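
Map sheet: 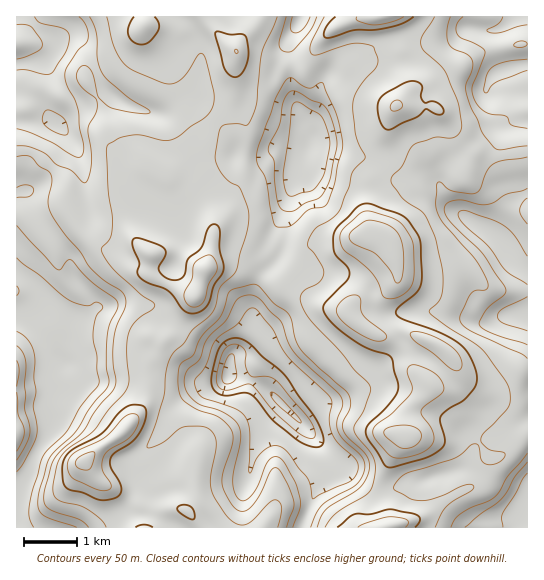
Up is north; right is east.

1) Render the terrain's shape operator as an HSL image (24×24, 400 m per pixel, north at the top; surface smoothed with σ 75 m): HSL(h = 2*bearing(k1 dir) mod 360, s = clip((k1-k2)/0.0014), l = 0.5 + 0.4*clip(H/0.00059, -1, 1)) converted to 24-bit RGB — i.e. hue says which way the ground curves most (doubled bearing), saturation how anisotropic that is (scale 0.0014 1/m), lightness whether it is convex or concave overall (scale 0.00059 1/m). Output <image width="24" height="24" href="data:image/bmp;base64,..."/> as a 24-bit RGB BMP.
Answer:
<image width="24" height="24" href="data:image/bmp;base64,Qk32BgAAAAAAADYAAAAoAAAAGAAAABgAAAABABgAAAAAAMAGAAATCwAAEwsAAAAAAAAAAAAAiSmT1jpLUJ6zRtluTo48PKUprCE2rEXKi8ugaruSGkCz4Y+j67GrACMzmNWQisWnSb3k6s3+7L7/uE3YxEN4RIQuO4EpUHBxDCBd9tTmw1hyr55LkfK3MYmkWHp/f5hOzsZ6dbtYChgp51Jb8fPXCwt9CG8vzj/T8UBOd4IhdGo6nGSWzoXN1qPjvN2UFmZhAyswVhzL+dLjw/fPNMekYTlzc3iBcG6Qy8GGr5xTEy09D76Z9/bQaiN9XIJoDSYY1ycA95YeO1ATOFYeXX1Am3pv5I+UG5UkAFpeAE1N1Nn3/8zrwwAzDk4bbYKAY4SHvqmXy5OQKmuNCphy7ZFMRmLbzRuaLgUXRI4i7tKr27rpTdzJMbG6cY2Ml4KR+NPcoX/yDT5LAzAMooEX/8zt/8z4Gl9scoqHea+Fx9/cklLUOqashuWvMwAmqgZU1Nn3q8r82d/yxczbrZHVZjZ5Y31ueoN4tMSNgCJcT0Z4KXBwPL+xT79f/9XMZR64WdOZX+nlzWGz2iemkue2MwAbsgZTIcGex8guHpYhw3g45YFUgjYndX1ZXYNsaoV2vNOILjqUTU1/bYKBFEAwrGUexK02todrguBJODYSAD4b+isJSgAGWxVwetNrUBclPepDZ6lfIkEq1q5RzKLKp224brOoW2+a1s+KbDHIUFl+eWl9OS1ux85gpbCAuad83UAjX7kwAzpFaxV2zUOPSI+0iyVKpuzTgbqkc0lFNXmAoNeXkjlJrNKEXZHLWVSa2tzBwyibe1uEcXaEMjN1qtVprZ6HsqCMxoi/2LiHaxVNAzArbNKNcSOZwebRZ6xmax0mus5XSd3CwDlksPT4wfHycUXVgarZuHKYg0dMhXuCdXB+QmmDP4vL0LKTkYJqojVC+HozUoTBGKfYcy1vNX5Yt8l5kSJ2r+rYkOLPP67COPauoV8SeGMXWFAQLzIRb1YxZY1+fWBrmHJQdHk5EyYN69pAa0M3rR2/+ffSQ57BLxo8PiRmhtSxV8K9b53e4MHCmkOB5GIOJVIORYZLsoV0r0+KnaY9Npd2jEl5ikVjTMdaiSpreLG6Y8mgi+bWC37d/9nMciKpSkPQJ7vqmLO6cIZ3MVpDo4EzjixN272hveXdJ06Mp4eFbqC9mczifzbEh1Vvibp/XSJ1j8iicrK8t0Cc1u6aCDFO0vTF+pDbaEadVn6QTJKTm3d4fjKBl2k4UbFQltGNytaTJiRphauUotfAcSVvdDtbdaR6YGGwejTDiNG2YFOJiPC/ylFJgzmCQHMr8p9jU1OFWaOEQFidt4WWFyCg7NrxlbDHpdOzp5nWMi2pk+LJiCJbaiZLdE9jib28izyVmtqdU0h8jqFpipJNf2hbfnVyQZWG2JKBcl6VnMiIEV+PuZPUKkbGJLxL1/TfkKXgqB9old1iKgkJPRILV4VEbZquQnBmgWKuus2bYDKNnaWCgXp6gnl0d4d1aoNzhYlgmZB2ytebESc3I2sqpB15itQ1qbAQYTogmIBQ0ypCpRKOgN+xT6S0UJBmUVd8NMZvhM2JgR2jqqOCiHWGg5SVgIaSeHiBeZKCpbKBy8eCLCFgT3VyDxxH7tivj4t5g3d4oKJyczhugJm7xq6bb0+IkntkhKXMpt7bUiJ/wBY5o62BfJCNe4x8hXN6hHyAlpptuqJJXJE1izubSWV7ER9C89KSjnNoio9akW5xh2+aXJ1yta+AV1q3lIm8gsFFcD4sLAcroeGhlJqzh5evfnOxm3KOhoCDknaDrI9+xoZtTZiBPzNjHxQ11O+XlEyQ0bBnSmpBbHZNdqpoar6JQVZ7W6pLsWJfajBbPYmEaMk2aLVMdzYXXj4dkKtceYJ6inN8jZNx06+WQHp+NxAsIlFmreGWRDqV8NvhiaHThJrVidS8LrzVkkCsqnano1l8Vl7GuzmrieCBXhU6ecSTg62zfZCGc3d+iE5mmb9ZtrB2uxSwQ7DZKrbcnK+DQZmMdcNcz3agb61+06dZDS0LRH9ummtgdJNBLEBinI/Xz0qrdYq9iZxvd4ZqfIN8a2V/sD2l0eyhTHSDWDDK2JLHM2BwiKxzcoFxTIBLjJ1JoFNS0Ji802ziGEUvW3Mqd6rYP3OLJXVGsClvv5VyzWFIQbBPY392Y0tvU9TF9ePWgD+TFXZ9zUvy5lRNPG8pbHg/bIBUhItxh7lqOqRyzl7InmXtyrbtozxKfTxCQUAoXoQvS8WRz8/tu7LlZj2RQYmrUdJ1qkZo14qiF8MwAxww+tHk8KX/52//Wf8YDIscr8dcSWImVEwcK3wjZY49"/>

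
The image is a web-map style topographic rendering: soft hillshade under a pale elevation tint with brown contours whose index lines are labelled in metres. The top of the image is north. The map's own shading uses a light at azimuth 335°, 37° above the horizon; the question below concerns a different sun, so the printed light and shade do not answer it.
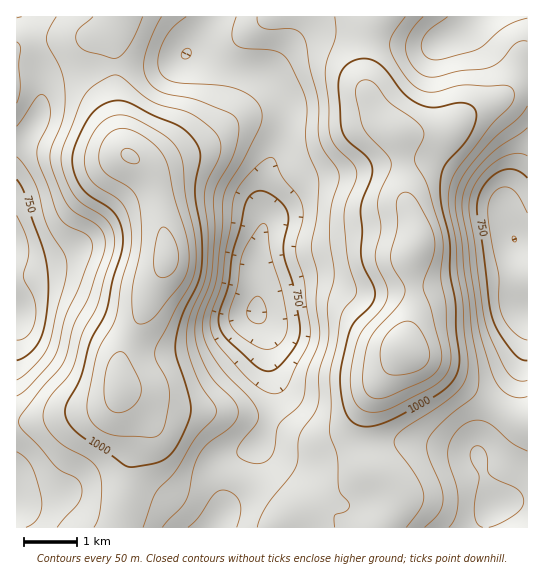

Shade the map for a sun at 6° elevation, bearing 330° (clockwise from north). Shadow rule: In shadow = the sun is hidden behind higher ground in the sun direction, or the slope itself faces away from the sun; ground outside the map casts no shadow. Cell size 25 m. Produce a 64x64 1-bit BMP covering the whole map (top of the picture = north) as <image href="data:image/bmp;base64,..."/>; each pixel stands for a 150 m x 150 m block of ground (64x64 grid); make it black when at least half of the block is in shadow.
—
<image width="64" height="64" href="data:image/bmp;base64,Qk0+AgAAAAAAAD4AAAAoAAAAQAAAAEAAAAABAAEAAAAAAAACAAATCwAAEwsAAAIAAAAAAAAA////AAAAAAAAAP/AAAD/eAAAP8AAAH/8AAAP4AAAP/4AAA/AAAAD/gAAH8AAAAP+AAA/wAAAB/4AAH/AAAAf/AAAf+AAAD/8AAB/8AAA//wAAH/4AAH/+AAAP/wAB//4AAQf/AAP//gABA/8AB//8AAAA/gAH//wAAAAAAAf//AAAAAAAA//4AAAAA4AB//gAAAAfwAD//AAAAH/AAH/+AAAA/8AAP/8AAAP/wAAf/wAAB//AAAP/AAAP/8AAAP8AAB//4AAA/4AAP//gAAD/gAAf/+AAAP/AAB//4AAB/8AAD//gAAD/wAAP/+AAAP/AAA//4AAB/8AAB//gAAP/wAAH/+AAB//AAAP/4AAP/8AAA//gAA//wAAB/+AAB//AAAH/4AAD/8AAAP/gAAH/wDgA/+AAAP/APAB/4AAA/8A8AH/gAAH/wDwA/+AAAf/ADAD/4AAB/8AAAf/AAAH/wAAB/8AAAf/AAAD/wAAB/8AAAH/AAAH/wAAAH8AAAP/AAAAPwAAA/8AAAAfAAAB/8AAAAYAAAD/4AAAAAAAAH/gAAAAAAAAH+AAAAAAAAAHwAAAAAAAAAPAAAAAAAAAAAAAAAAAAAAAAAAAAAAAAAAAAPgAAAAAAAAB+AEAADAAAAH8A4AA+AAAAfwDgAH4AAAB/AEAAfwAAAH8AAAB/AAAAP4AAAH+AA=="/>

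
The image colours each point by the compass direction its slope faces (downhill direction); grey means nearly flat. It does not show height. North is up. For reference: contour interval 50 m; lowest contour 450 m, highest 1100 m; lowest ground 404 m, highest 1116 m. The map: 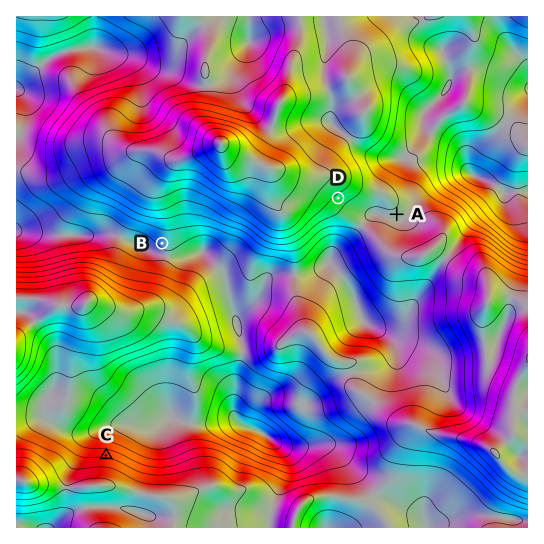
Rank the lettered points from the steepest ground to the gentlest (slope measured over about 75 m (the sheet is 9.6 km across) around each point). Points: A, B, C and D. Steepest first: C D B A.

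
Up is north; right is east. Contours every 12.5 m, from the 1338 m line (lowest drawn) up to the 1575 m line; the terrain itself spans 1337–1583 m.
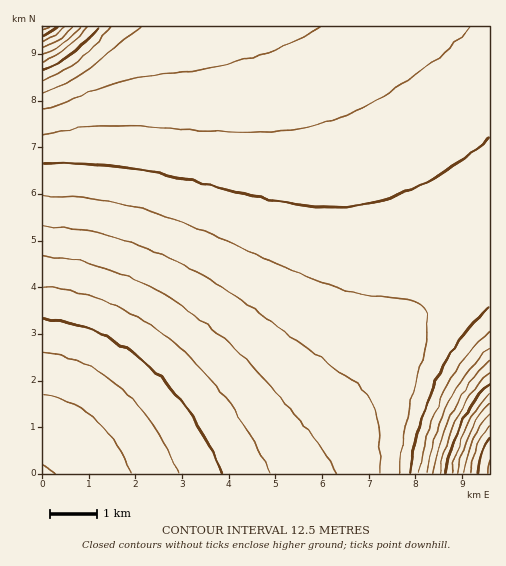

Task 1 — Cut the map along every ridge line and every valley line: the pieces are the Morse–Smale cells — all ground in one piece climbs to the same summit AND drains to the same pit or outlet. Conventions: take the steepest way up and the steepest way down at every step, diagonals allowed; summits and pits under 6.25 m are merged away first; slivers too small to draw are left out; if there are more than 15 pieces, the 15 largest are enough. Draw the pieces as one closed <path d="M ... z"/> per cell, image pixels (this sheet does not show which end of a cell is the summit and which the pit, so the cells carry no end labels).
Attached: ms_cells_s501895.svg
<path d="M489 26l-447 1 1 447 191 0 41-19 25-16 18-14 31-31 75-90 36-34 30-21z"/><path d="M489 250l-29 20-36 34-67 81-39 40-43 30-40 18 254 1z"/>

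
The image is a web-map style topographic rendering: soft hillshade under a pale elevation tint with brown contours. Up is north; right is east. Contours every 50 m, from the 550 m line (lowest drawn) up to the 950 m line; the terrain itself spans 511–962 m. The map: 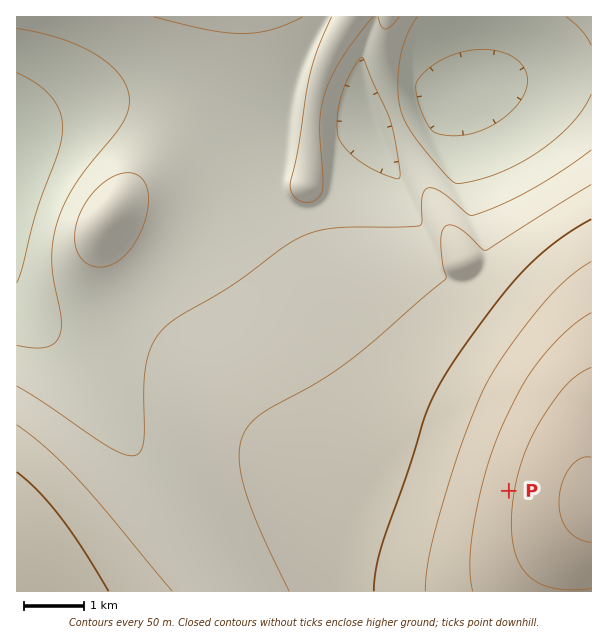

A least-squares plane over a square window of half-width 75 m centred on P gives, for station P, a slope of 5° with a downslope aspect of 280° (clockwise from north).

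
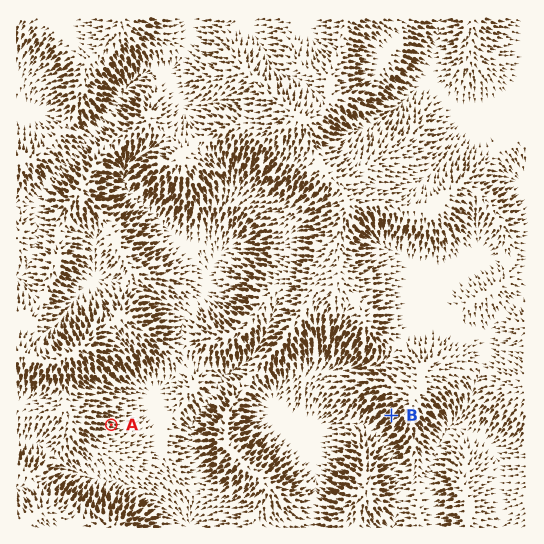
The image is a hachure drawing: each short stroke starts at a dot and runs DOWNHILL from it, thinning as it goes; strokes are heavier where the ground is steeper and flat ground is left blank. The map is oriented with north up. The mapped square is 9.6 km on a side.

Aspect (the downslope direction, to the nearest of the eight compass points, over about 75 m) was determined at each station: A E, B SW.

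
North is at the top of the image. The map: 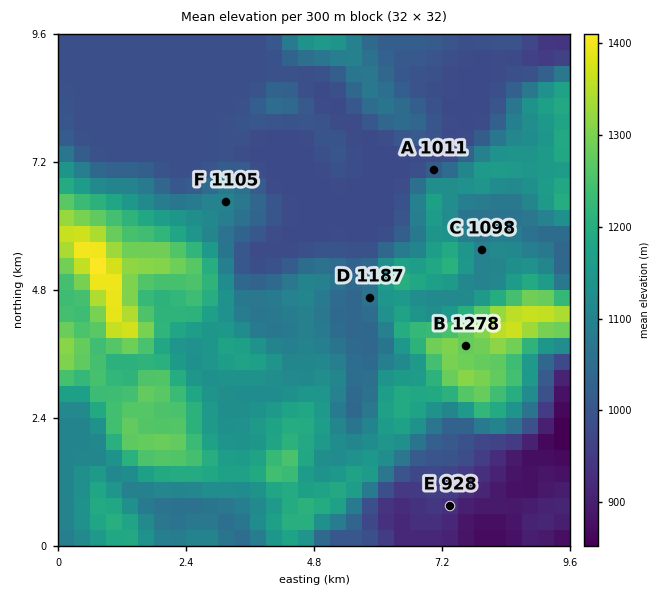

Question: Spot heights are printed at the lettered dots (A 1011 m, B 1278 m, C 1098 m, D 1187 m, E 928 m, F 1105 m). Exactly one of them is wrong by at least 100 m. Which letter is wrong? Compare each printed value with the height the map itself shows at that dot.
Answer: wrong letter D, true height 1062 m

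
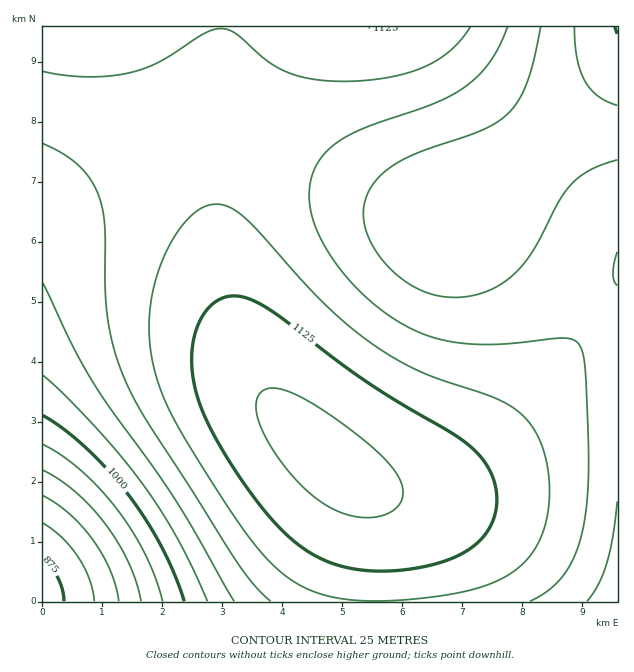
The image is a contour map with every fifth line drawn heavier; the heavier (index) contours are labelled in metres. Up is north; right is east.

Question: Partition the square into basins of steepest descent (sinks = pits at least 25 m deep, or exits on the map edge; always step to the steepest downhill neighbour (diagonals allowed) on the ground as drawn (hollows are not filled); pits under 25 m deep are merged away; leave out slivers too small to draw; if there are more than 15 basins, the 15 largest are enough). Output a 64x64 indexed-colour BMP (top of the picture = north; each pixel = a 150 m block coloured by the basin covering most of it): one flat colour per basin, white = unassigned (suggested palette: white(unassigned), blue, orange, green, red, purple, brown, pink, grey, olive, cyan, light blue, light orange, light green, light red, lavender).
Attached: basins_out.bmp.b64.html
<image width="64" height="64" href="data:image/bmp;base64,Qk12CAAAAAAAAHYAAAAoAAAAQAAAAEAAAAABAAQAAAAAAAAIAAATCwAAEwsAABAAAAAAAAAA////ALR3HwAOf/8ALKAsACgn1gC9Z5QAS1aMAMJ34wB/f38AIr28AM++FwDox64AeLv/AIrfmACWmP8A1bDFACIiIiIiIiIiIiIiIiIiIiIiIiMzMzMzMzMzMzMzMzMzIiIiIiIiIiIiIiIiIiIiIiIiIzMzMzMzMzMzMzMzMzMiIiIiIiIiIiIiIiIiIiIiIiIjMzMzMzMzMzMzMzMzMyIiIiIiIiIiIiIiIiIiIiIiIiMzMzMzMzMzMzMzMzMzIiIiIiIiIiIiIiIiIiIiIiIiIzMzMzMzMzMzMzMzMzMiIiIiIiIiIiIiIiIiIiIiIiIjMzMzMzMzMzMzMzMzMyIiIiIiIiIiIiIiIiIiIiIiIiMzMzMzMzMzMzMzMzMzIiIiIiIiIiIiIiIiIiIiIiIiIzMzMzMzMzMzMzMzMzMiIiIiIiIiIiIiIiIiIiIiIiIjMzMzMzMzMzMzMzMzMyIiIiIiIiIiIiIiIiIiIiIiIiMzMzMzMzMzMzMzMzMzIiIiIiIiIiIiIiIiIiIiIiIiIzMzMzMzMzMzMzMzMzMiIiIiIiIiIiIiIiIiIiIiIiIzMzMzMzMzMzMzMzMzMyIiIiIiIiIiIiIiIiIiIiIiIjMRETMzMzMzMzMzMzMzIiIiIiIiIiIiIiIiIiIiIiIhERERERMzMzMzMzMzMzMiIiIiIiIiIiIiIiIiIiIiIRERERERETMzMzMzMzMzMyIiIiIiIiIiIiIiIiIiIiIRERERERERETMzMzMzMzMzIiIiIiIiIiIiIiIiIiIiIREREREREREREzMzMzMzMzMiIiIiIiIiIiIiIiIiIiIRERERERERERERMzMzMzMzMyIiIiIiIiIiIiIiIiIiIRERERERERERERETMzMzMzMzIiIiIiIiIiIiIiIiIiIREREREREREREREREzMzMzMzMiIiIiIiIiIiIiIiIiIRERERERERERERERERMzMzMzMyIiIiIiIiIiIiIiIiIRERERERERERERERERETMzMzMzIiIiIiIiIiIiIiIiIRERERERERERERERERERMzMzMzMiIiIiIiIiIiIiIiIhERERERERERERERERERETMzMzMyIiIiIiIiIiIiIiIhEREREREREREREREREREREzMzMzIiIiIiIiIiIiIiIhERERERERERERERERERERERMzMzMiIiIiIiIiIiIiIiERERERERERERERERERERERETMzMyIiIiIiIiIiIiIiERERERERERERERERERERERERMzMzIiIiIiIiIiIiIiIRERERERERERERERERERERERETMzMiIiIiIiIiIiIiIhEREREREREREREREREREREREREzMyIiIiIiIiIiIiIhERERERERERERERERERERERERERMzIiIiIiIiIiIiIiEREREREREREREREREREREREREREzMiIiIiIiIiIiIiIRERERERERERERERERERERERERERMyIiIiIiIiIiIiIhERERERERERERERERERERERERERETIiIiIiIiIiIiIhERERERERERERERERERERERERERERMiIiIiIiIiIiIiERERERERERERERERERERERERERERESIiIiIiIiIiIiIRERERERERERERERERERERERERERERIiIiIiIiIiIiIhEREREREREREREREREREREREREREREiIiIiIiIiIiIiERERERERERERERERERERERERERERESIiIiIiIiIiIiIRERERERERERERERERERERERERERERIiIiIiIiIiIiIREREREREREREREREREREREREREREREiIiIiIiIiIiIhERERERERERERERERERERERERERERESIiIiIiIiIiIiERERERERERERERERERERERERERERERIiIiIiIiIiIiIREREREREREREREREREREREREREREREiIiIiIiIiIiIhERERERERERERERERERERERERERERESIiIiIiIiIiIiERERERERERERERERERERERERERERERIiIiIiIiIiIiIREREREREREREREREREREREREREREREiIiIiIiIiIiIhERERERERERERERERERERERERERERESIiIiIiIiIiIiERERERERERERERERERERERERERERERIiIiIiIiIiIiIREREREREREREREREREREREREREREREiIiIiIiIiIiIhERERERERERERERERERERERERERERESIiIiIiIiIiIiERERERERERERERERERERERERERERERIiIiIiIiIiIiIREREREREREREREREREREREREREREREiIiIiIiIiIiIRERERERERERERERERERERERERERERESIiIiIiIiIiIhERERERERERERERERERERERERERERERIiIiIiIiIiIiEREREREREREREREREREREREREREREREiIiIiIiIiIiIRERERERERERERERERERERERERERERESIiIiIiIiIiIhERERERERERERERERERERERERERERERIiIiIiIiIiIhEREREREREREREREREREREREREREREREiIiIiIiIiIiERERERERERERERERERERERERERERERESIiIiIiIiIiIRERERERERERERERERERERERERERERERIiIiIiIiIiIREREREREREREREREREREREREREREREREiIiIiIiIiIRERERERERERERERERERERERERERERERESIiIiIiIiIRERERERERERERERERERERERERERERERER"/>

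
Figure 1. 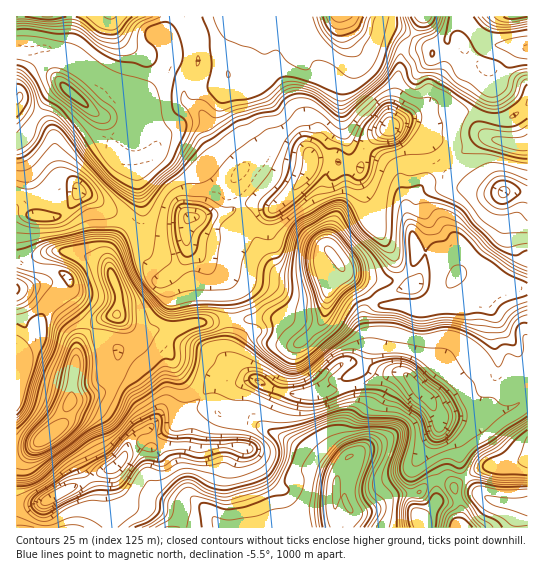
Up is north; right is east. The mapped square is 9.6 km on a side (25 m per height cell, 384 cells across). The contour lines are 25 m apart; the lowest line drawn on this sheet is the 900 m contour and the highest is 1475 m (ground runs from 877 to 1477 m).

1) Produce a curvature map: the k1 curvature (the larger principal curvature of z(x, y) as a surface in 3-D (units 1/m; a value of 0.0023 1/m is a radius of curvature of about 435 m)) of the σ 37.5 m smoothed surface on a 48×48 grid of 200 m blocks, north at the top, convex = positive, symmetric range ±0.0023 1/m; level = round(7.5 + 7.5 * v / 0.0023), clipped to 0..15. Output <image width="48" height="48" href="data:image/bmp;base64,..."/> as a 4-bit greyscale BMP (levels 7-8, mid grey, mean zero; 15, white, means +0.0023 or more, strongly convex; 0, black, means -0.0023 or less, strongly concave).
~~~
<image width="48" height="48" href="data:image/bmp;base64,Qk32BAAAAAAAAHYAAAAoAAAAMAAAADAAAAABAAQAAAAAAIAEAAATCwAAEwsAABAAAAAAAAAAAAAAABEREQAiIiIAMzMzAERERABVVVUAZmZmAHd3dwCIiIgAmZmZAKqqqgC7u7sAzMzMAN3d3QDu7u4A////AJmImYh3iHq5iZmIiIiInZu4jYZo3Nipd7t725iYh2epi8uqmYiInYvNrXSavbd4iMlHrNurqIq5rrmpqpmInYyYrarFj5d3iKuHd5qZyois2XaJm7eHnoyFjf/pz1WIiMyZiKp2rZmLuHd3d8yIno2mu1f73emru824iJhmjcqaqqmalo2onqrXuUaLt+/9zM64eJqYbKeqh5uoqVy4ivrKq3eJppzbmc/7iHnJfGiId4l0aWypiM/8rYnMyYmcub//6Xaqiry5mqqqvO3MuZnNz7qlnZh53Lnd/s3Kh1nrqqvMzJiK3rur3+uVarh4inmNvZrcmojJmJmImImYibpniruoWch4dmuK7LiNh5moiJiIm7qYeJuZmpeIerh4h3qn3bysmIh5iIibyZh3Z4m7mod2nJiIh4nIv4aKy5d7mIiaZ6qZiamImYea2oiYiHfJr5d4msmsmIipeJzKiK3Jh2bNqIeZeHepr6iHiKvLmIiKqK7qdmeqh3zZiIeKeXiKj7iHiIi5lnd3nezNp4mr3uyYiHepmnp5r7d3iIiZlnZ7/av9y5mYiIiHd3i4yJp6u7mJyYm93Ny6aKiN27hnd4mXZ5ublpd6mq7/2K/v/+zMu6h37KmJh63LrMmrhpmZiKm/qPlYmruqqqqI33id//3My6qpqLmHholvvch4iHd3eHmX74aKmqqpiIiJq8yplomfy2epiIh3eHiY7dm5mXWZiIiIq7qpdbnvp4dpmYiHeZma6b7JvbeKiIiKzHiYetn9l5mqmHmIiqqcyK6qp8uJiIm8l6vf/6ntl4m4eIiIinmcueysl62JiKzIiZrv/+3dmImneYiIiGis7eipiL2Zmsp2eZmYeKqtmIqnipiIiZm73ql3aM2YrbmHiKmIiZiJmIqnh6mZu8q6rchneOt5u4eJmoeImbmIipmlZZmKpWmXnvl4idiKu4iZqqmruJmYjKi4mrqJmHeaivqIibiqmYiGmomIxViJvqeLupiZiph6qKq6ipmXeJh0eaqIp2ee2+h4iIiJmbmH16l7ioiod5qGeZmXeYj7iL6piIh3mJmHqolaqYeZiImpmamJmY3JmZrah3iHiZmGmnp6uod4qYd3icmIiM2ZiJm6h4iIiKlmmouc3dl3eZqr3c2GeemYd4mbl4d3iJp4qbuaZMyHeJvdyr2WfJmph4ibu7h4h4qqibuIQ3yoiJuoeI24qa7ah4mZl7p4d5iZiNmaVYqoeJmId3rIevyYiImHl5uqmqZ3eumLiKuYd4mqiFfK38h4iImHmZmru5ZmnL2Yq6qHeJu7qVms+oiIeImXiZiImrqc6pv6mJxYi7ubpo2/uIiImZmYh5mIiavLmIiut46Zq6mKt7qZh4mqmHqYh5mIiImIiIiK2Inbmph4u6mIiKyoiWmph5l4iIiIiJmY2KrKmYmpmomqqtqJqZmoiJiIiHiIibmIyYvLp4qqqd3cvKZnq7qYh5iIiIh4m6mom8yc2LzN3amIm5dnrMuoiKiIiIh4nKuWjLY36tt3eA=="/>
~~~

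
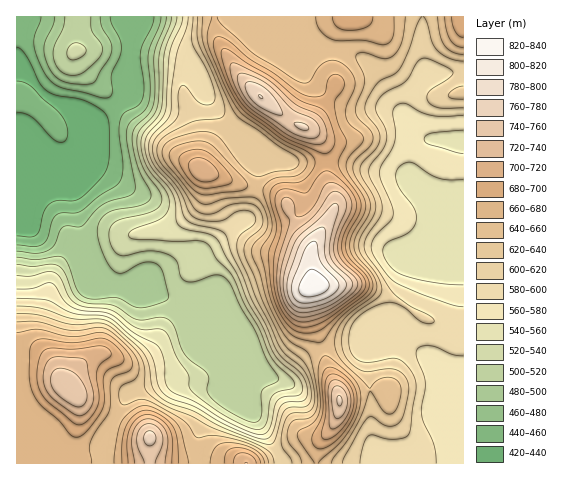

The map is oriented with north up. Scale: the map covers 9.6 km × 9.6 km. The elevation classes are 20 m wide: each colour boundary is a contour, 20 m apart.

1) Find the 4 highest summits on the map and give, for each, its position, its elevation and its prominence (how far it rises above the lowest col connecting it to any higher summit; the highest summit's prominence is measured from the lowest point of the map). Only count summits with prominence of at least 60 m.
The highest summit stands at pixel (314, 285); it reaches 834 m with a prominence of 409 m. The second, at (260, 96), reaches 780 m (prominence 87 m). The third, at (150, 438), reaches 766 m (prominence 154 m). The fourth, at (340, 400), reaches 763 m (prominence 106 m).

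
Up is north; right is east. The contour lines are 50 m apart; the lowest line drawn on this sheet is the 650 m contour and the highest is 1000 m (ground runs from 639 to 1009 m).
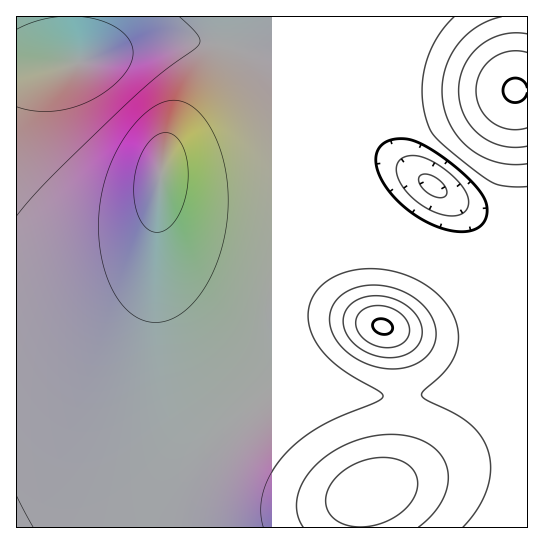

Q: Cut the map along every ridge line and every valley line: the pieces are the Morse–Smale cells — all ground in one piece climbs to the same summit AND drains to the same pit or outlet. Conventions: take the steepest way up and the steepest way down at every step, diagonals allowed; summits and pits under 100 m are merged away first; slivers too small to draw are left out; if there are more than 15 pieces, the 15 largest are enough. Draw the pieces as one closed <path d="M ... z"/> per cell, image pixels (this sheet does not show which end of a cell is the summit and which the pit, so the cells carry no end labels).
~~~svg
<path d="M70 16l-54 1 0 510 133 1 52-70 60-60-68-69-18-26-11-22-5-22-2-52 4 19 7 13 10 12 19 13 45 20 140 43 22-74 0-16-4-8-27-27-14-24-4-15 0-14 6-15-54-47-25-19-23-12-18-7-22-5-33-4-44 4-64 19-5-13z"/><path d="M362 135l-7 14 0 14 4 15 14 24 27 27 4 8 0 16-22 74-140-43-45-20-19-13-10-12-7-13-4-19 2 52 5 22 11 22 18 26 68 68 22-16 10 0 48 11 30 4 47 0 19-3 30-8 26-12 24-21 11-6 0-31-17-2-6-4-26-32-28-27 4-21 0-15-8-17z"/><path d="M527 347l-10 5-24 21-26 12-30 8-19 3-47 0-30-4-48-11-10 0-22 17 42 51 23 24 27 19 15 2-7 13 0 21 166 0z"/><path d="M517 16l-446 0 0 15 2 19 5 13 64-19 31-4 46 4 34 9 22 11 19 12 56 49 12 8 7-6 14-7 34-4 97-25 2-2 1-35z"/><path d="M527 16l-10 1-1 72-2 2-97 25-34 4-14 7-8 7 86 63 8 17 0 15-4 21 28 27 26 32 12 6 11-1z"/><path d="M262 399l-8 5-53 54-51 70 210-1 1-20 7-13-15-2-27-19-23-24z"/>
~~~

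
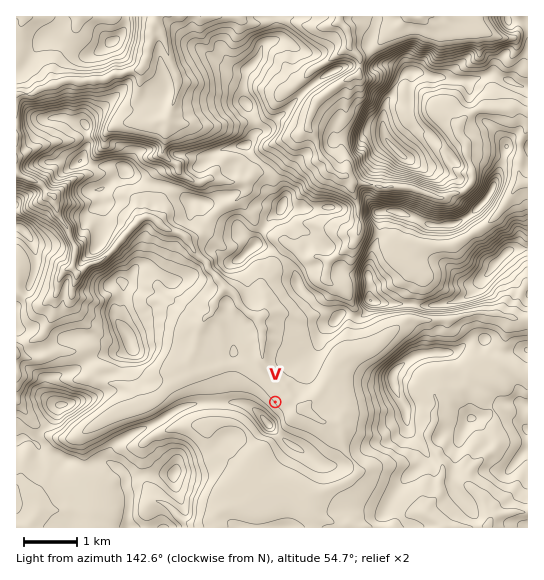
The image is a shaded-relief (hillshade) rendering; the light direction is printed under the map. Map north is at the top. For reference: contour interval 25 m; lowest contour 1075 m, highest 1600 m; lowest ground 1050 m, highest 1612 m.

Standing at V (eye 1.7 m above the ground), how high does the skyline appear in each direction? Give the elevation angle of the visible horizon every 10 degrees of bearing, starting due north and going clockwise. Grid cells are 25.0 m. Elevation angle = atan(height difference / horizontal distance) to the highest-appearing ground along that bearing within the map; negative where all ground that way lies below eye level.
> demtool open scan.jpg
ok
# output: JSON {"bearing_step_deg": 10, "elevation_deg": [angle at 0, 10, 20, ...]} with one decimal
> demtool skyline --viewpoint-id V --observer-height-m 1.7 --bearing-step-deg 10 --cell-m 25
{"bearing_step_deg": 10, "elevation_deg": [1.1, 1.7, 1.6, 2.1, 3.7, 2.9, 3.1, 3.2, 4.9, 4.2, 3.4, 2.3, 1.6, 1.3, 1.4, 2.9, 3.7, 6.1, 10.4, 14.0, 15.6, 16.3, 16.4, 15.7, 14.1, 12.0, 9.8, 7.4, 5.0, 3.1, 1.9, 1.5, 1.1, 0.3, 1.1, 1.9]}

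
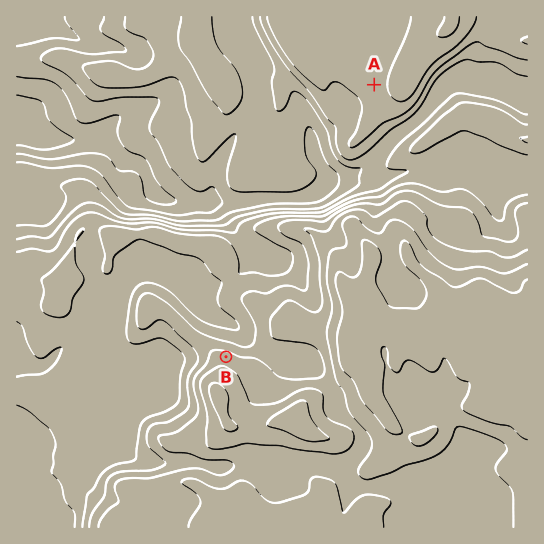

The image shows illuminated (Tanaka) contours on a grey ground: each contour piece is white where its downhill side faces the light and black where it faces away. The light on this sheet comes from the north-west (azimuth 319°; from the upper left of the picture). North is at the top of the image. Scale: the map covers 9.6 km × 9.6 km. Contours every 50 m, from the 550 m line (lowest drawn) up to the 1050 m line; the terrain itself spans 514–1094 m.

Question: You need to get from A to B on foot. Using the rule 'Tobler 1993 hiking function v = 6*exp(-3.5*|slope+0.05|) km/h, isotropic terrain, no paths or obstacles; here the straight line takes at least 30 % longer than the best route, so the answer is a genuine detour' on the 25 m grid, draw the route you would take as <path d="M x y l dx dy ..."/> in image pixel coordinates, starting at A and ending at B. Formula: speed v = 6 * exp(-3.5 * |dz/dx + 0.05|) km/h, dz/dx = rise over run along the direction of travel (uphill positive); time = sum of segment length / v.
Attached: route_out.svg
<path d="M374 85l0 20 3 5 0 25-15 30 0 1-1 3 0 2-3 6 0 6-4 8-27 27-1 3-11 10-2 6 0 26-10 19-5 5-8 4-25 26-2 2 0 8-8 16-4 4-13 7-7 0-5 3"/>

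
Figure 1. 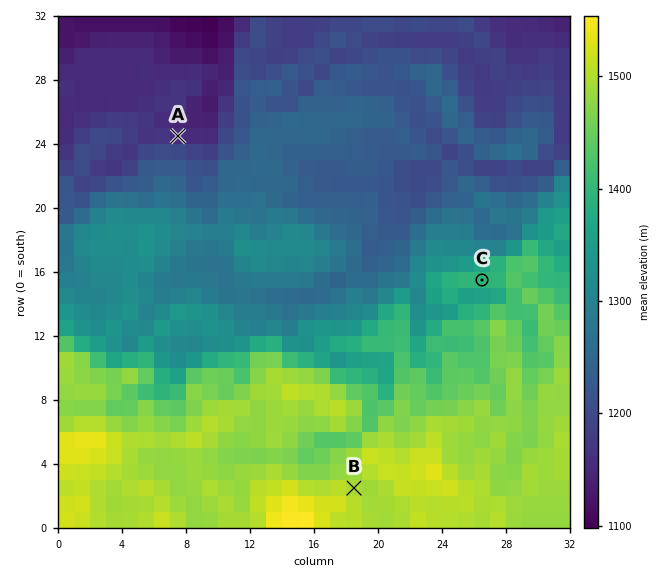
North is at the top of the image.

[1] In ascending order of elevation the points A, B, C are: A C B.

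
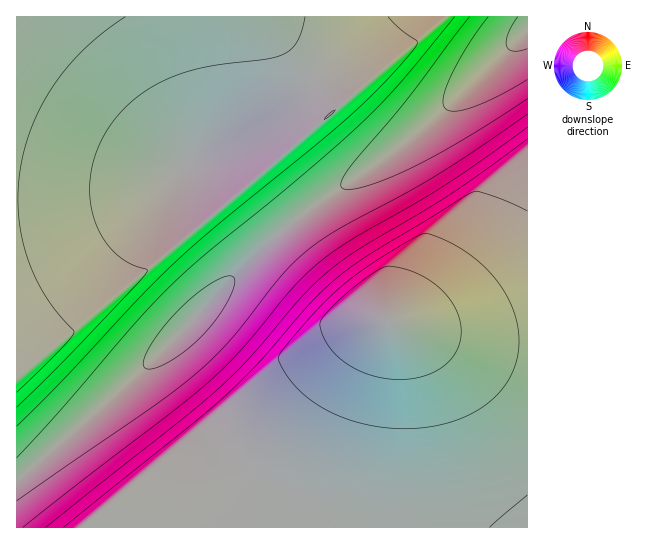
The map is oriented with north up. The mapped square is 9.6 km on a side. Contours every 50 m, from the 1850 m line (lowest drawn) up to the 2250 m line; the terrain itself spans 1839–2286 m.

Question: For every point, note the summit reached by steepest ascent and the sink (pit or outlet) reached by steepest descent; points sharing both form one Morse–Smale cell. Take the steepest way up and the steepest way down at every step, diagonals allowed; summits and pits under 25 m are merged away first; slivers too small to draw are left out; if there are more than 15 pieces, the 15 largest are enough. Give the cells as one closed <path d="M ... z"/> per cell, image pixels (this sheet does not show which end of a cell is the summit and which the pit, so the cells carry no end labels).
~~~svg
<path d="M527 31l-66 64-44 38-35 27-69 47-39 30-131 132-100 90-24 20-2 0-1 48 511 1z"/><path d="M527 16l-510 0-1 182 46 1 63-6 32-8 16-8 12-9 6 17 52 66 2 7 0 7 52-46 85-59 51-40 95-90z"/><path d="M185 168l-12 9-16 8-32 8-38 4-71 2 1 280 2 0 24-20 100-90 100-102 2-5-2-11-52-66z"/>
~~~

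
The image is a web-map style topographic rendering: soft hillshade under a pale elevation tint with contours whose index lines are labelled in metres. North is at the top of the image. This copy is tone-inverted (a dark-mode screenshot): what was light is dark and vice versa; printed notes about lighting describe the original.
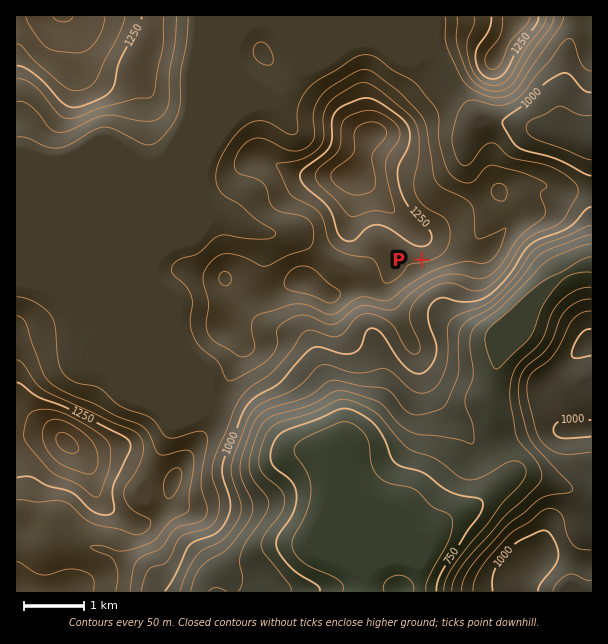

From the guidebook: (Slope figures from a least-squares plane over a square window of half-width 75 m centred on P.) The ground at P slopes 9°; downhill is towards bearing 175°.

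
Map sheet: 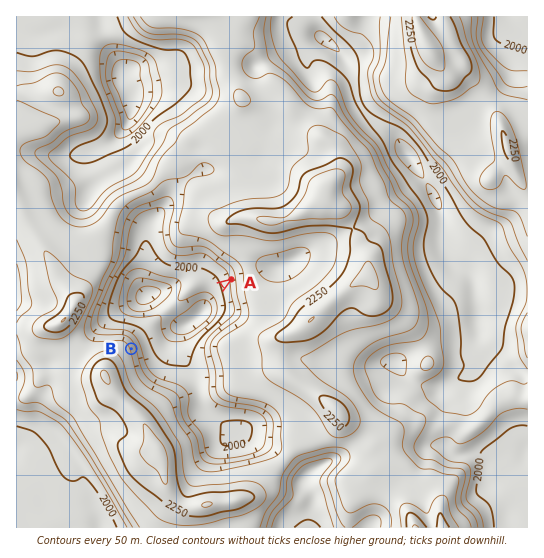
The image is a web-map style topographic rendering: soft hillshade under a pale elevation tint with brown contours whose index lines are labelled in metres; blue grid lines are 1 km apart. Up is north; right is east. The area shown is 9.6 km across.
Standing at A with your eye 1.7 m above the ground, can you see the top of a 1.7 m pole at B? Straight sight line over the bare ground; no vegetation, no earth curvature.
yes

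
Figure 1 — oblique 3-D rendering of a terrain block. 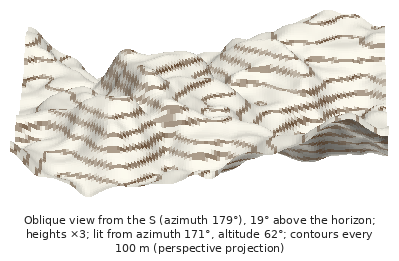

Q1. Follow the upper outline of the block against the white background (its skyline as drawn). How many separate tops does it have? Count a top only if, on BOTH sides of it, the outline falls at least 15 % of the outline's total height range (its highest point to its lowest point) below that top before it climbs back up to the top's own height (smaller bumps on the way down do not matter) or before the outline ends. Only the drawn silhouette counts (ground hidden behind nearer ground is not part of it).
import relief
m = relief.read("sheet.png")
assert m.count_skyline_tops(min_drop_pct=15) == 2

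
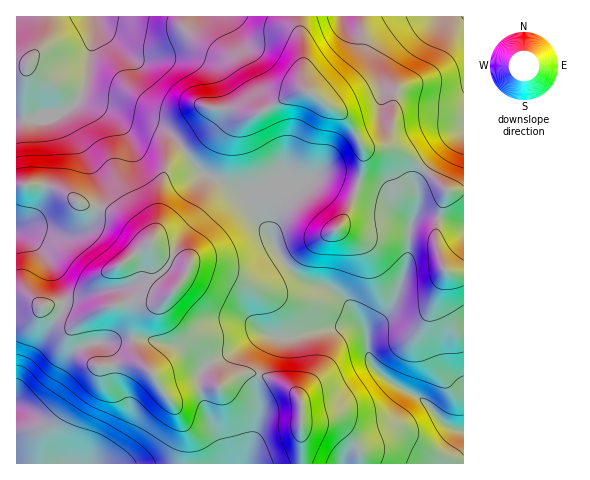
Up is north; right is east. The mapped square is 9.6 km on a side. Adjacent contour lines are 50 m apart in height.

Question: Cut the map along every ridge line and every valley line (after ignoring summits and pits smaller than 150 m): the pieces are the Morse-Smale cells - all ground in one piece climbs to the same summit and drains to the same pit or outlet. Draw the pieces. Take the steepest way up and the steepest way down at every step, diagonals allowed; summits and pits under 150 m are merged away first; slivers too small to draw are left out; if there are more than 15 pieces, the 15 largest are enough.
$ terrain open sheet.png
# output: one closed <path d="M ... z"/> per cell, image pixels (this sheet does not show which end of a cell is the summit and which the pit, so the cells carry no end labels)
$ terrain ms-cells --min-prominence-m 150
<path d="M185 150l-12 8-8 11-5 25-3 34-6 14-6-2-27-24-37-12-18-13-27-7-19 1-1 109 11 2 14 10 30-3 17 7 10 0-13 8-7 10 2 12 11 20 6 6 21-2 23 1 10 7 17 26 29-10 23-1 10-8 14-6 15 1 26 11 12 10 4 7 1 62 161 0 1-32-17-6-24-26-37-21-13-14-5-10-2-23-19-30-17-13-23-7-12-8-15-19-7-17-27-42-14-10-28-11z"/><path d="M307 91l-10 1-41 22-10 0-11-5-10 1-11 17-26 20-3 5 19 23 28 11 14 10 27 42 7 17 15 19 12 8 23 7 17 13 19 30 2 23 5 10 13 14 37 21 24 26 16 5 1-239-18-2-35-32-16-9-32-2-17-29-6-6z"/><path d="M24 295l-8 0 1 169 285-1-1-61-4-7-12-10-26-11-15-1-14 6-10 8-23 1-29 10-17-26-10-7-23-1-21 2-6-6-11-20-2-12 7-10 13-8-10 0-17-7-30 3-9-8z"/><path d="M298 16l-281 0-1 104 17 0 17-7 11 0 14-8 5-7 47 22 32 7 13 8 13 15 28-21 10-16 5-4 7 0 11 5 10 0 41-22 9-2-3-6 0-38z"/><path d="M463 16l-165 1 5 29 1 42 42 30 17 29 27 1 14 6 44 37 16-1z"/><path d="M80 98l-5 7-14 8-11 0-17 7-17 2 0 63 20-1 27 7 18 13 37 12 27 24 6 2 6-14 3-34 5-25 4-7 15-12-12-15-15-9-30-6z"/>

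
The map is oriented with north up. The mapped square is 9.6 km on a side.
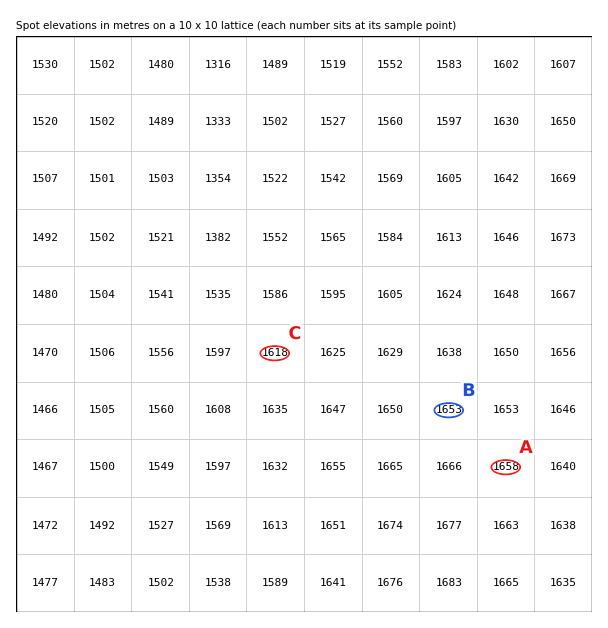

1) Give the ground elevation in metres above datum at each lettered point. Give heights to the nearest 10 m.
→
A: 1660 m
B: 1650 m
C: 1620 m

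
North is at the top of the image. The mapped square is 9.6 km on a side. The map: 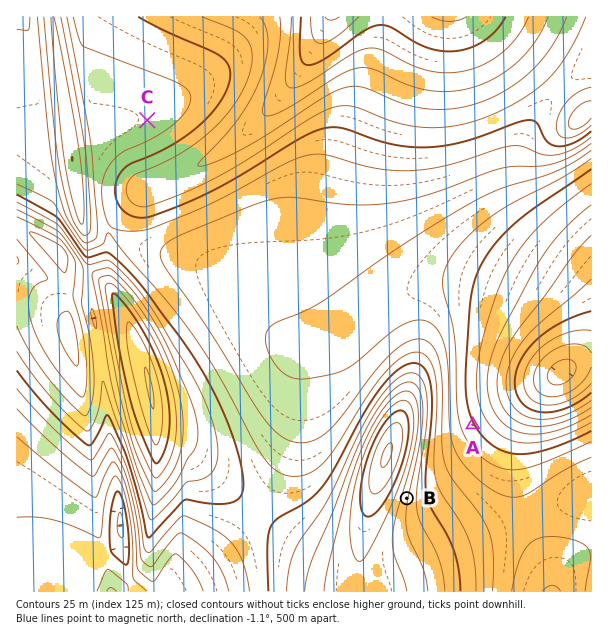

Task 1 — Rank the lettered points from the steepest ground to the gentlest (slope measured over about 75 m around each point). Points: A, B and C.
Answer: B A C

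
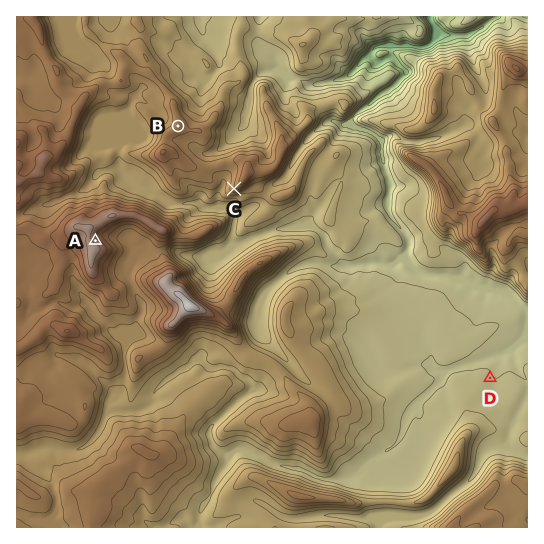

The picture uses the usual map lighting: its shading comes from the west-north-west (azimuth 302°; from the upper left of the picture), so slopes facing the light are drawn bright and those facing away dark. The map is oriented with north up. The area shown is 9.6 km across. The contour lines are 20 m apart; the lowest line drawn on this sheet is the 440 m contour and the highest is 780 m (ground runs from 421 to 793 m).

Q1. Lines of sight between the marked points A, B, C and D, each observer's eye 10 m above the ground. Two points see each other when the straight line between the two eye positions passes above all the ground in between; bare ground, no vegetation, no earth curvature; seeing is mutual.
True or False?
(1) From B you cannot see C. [False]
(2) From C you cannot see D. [False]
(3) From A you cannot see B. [True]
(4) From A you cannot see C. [True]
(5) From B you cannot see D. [True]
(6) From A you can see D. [False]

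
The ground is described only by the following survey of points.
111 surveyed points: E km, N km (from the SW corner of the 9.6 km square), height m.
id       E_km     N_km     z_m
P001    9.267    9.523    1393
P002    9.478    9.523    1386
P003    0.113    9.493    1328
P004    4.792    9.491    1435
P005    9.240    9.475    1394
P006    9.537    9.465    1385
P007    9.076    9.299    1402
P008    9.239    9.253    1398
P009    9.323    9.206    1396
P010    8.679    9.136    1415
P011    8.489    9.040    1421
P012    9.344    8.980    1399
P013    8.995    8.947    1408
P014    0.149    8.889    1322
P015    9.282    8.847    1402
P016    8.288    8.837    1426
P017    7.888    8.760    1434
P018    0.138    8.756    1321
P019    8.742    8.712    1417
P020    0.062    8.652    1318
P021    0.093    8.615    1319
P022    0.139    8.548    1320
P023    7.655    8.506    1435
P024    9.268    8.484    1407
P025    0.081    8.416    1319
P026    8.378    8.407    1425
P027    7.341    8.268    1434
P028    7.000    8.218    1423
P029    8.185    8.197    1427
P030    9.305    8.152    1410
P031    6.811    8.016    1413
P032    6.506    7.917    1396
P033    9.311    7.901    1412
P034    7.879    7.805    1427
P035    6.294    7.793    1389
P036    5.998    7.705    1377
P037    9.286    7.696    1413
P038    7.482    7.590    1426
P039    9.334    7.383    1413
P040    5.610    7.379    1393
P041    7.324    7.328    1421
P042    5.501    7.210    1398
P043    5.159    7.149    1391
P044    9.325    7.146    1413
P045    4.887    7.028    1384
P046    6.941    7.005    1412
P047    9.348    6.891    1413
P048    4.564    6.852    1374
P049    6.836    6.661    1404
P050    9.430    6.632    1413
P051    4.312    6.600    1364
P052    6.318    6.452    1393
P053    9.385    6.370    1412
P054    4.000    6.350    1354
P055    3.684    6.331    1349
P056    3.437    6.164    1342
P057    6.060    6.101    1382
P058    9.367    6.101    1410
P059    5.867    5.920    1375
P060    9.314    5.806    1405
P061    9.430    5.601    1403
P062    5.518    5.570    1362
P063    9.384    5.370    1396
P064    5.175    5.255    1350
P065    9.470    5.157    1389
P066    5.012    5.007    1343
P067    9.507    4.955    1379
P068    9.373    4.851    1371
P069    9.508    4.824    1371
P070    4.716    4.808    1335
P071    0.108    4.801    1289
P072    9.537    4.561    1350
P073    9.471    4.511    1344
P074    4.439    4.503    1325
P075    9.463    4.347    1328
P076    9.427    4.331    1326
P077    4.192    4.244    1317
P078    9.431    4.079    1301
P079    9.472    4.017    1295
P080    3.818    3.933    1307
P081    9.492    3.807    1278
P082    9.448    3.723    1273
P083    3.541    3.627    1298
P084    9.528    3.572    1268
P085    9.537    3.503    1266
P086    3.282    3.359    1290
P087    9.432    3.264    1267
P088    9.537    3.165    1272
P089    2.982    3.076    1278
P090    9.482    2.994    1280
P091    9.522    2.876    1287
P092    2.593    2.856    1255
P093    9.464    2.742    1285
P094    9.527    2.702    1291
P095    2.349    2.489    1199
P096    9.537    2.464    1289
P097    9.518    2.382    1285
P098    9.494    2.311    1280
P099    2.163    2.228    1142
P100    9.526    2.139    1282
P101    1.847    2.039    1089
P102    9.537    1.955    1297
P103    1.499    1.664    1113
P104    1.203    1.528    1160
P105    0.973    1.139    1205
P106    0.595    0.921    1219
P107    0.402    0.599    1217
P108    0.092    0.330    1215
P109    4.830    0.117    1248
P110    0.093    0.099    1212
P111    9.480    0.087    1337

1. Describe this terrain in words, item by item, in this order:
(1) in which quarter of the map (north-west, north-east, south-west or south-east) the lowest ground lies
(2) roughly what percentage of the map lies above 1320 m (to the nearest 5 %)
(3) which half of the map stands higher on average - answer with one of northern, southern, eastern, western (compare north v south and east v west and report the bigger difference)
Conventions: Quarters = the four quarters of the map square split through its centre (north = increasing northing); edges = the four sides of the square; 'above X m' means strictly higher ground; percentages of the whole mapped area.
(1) The lowest point lies in the south-west quarter of the map.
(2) Roughly 50 % of the ground is higher than 1320 m.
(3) On average the northern half of the map is the higher ground.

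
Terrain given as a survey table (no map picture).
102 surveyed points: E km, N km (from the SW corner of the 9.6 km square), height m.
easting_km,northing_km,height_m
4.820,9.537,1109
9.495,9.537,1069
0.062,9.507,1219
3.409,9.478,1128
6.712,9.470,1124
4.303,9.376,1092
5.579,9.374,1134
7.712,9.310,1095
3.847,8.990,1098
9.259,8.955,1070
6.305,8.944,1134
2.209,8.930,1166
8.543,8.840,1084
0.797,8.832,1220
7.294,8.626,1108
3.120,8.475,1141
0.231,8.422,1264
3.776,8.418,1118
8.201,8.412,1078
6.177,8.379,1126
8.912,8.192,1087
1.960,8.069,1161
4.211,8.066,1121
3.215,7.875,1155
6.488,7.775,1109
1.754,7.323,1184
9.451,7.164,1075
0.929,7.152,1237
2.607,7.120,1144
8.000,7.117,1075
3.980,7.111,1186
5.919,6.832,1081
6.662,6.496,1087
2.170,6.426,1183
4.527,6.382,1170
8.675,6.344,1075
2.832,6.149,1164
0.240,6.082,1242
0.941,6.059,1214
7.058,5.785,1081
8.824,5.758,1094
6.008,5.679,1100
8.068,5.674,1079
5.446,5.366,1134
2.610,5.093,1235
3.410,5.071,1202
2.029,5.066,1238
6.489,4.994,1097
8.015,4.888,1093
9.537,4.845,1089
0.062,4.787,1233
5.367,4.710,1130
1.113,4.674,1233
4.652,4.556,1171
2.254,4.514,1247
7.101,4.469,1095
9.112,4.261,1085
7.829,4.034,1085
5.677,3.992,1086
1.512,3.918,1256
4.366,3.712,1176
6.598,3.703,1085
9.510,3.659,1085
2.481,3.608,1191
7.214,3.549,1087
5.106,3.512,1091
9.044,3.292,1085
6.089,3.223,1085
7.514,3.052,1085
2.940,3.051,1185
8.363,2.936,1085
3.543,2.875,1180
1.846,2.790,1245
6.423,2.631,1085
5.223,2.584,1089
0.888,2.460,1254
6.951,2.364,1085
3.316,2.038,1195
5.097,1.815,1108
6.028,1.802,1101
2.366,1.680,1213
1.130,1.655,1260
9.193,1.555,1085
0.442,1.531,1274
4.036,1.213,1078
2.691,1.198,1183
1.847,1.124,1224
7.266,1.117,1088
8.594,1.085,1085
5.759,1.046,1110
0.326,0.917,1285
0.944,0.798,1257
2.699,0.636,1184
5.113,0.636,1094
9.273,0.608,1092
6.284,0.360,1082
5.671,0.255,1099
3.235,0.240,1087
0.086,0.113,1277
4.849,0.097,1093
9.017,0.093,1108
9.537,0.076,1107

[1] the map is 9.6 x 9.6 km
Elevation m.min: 1070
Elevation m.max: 1290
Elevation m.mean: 1145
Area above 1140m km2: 39.4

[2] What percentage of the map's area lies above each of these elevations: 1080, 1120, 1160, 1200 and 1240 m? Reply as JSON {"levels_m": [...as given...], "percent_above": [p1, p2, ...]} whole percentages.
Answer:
{"levels_m": [1080, 1120, 1160, 1200, 1240], "percent_above": [91, 49, 38, 25, 10]}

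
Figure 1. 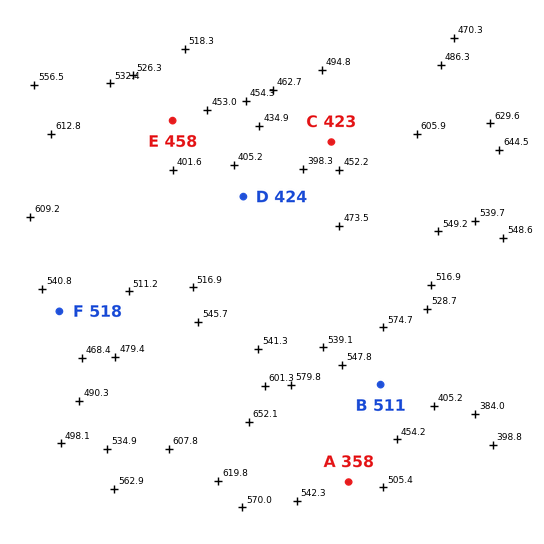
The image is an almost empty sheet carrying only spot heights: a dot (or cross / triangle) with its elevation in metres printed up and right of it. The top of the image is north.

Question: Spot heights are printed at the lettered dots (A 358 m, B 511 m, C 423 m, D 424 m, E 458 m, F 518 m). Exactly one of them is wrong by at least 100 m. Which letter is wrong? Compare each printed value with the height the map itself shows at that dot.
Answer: A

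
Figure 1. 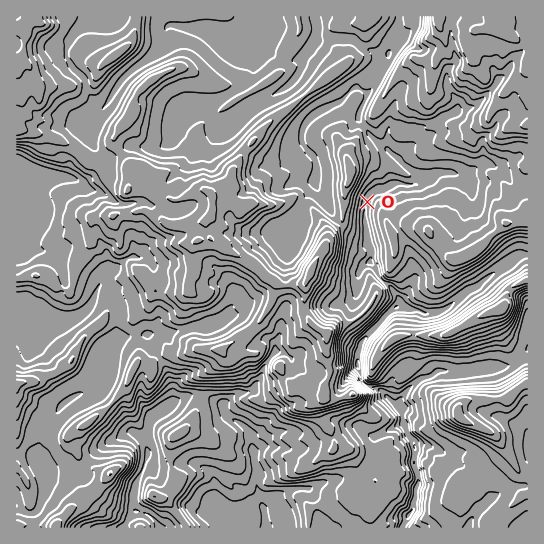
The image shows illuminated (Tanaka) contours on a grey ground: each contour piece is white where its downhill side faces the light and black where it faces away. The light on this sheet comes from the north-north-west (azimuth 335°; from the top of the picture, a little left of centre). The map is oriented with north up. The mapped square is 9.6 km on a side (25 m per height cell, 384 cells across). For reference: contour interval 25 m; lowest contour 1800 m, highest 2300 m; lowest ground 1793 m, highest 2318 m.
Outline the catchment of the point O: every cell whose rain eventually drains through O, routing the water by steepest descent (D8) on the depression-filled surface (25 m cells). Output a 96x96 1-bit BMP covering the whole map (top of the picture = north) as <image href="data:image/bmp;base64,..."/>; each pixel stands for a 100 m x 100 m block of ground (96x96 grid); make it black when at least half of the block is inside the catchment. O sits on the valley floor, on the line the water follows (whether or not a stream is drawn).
<image width="96" height="96" href="data:image/bmp;base64,Qk2+BAAAAAAAAD4AAAAoAAAAYAAAAGAAAAABAAEAAAAAAIAEAAATCwAAEwsAAAIAAAAAAAAA////AAAAAAAAAAAAAAAAAAAAAAAAAAAAAAAAAAAAAAAAAAAAAAAAAAAAAAAAAAAAAAAAAAAAAAAAAAAAAAAAAAAAAAAAAAAAAAAAAAAAAAAAAAAAAAAAAAAAAAAAAAAAAAAAAAAAAAAAAAAAAAAAAAAAAAAAAAAAAAAAAAAAAAAAAAAAAAAAAAAAAAAAAAAAAAAAAAAAAAAAAAAAAAAAAAAAAAAAAAAAAAAAAAAAAAAAAAAAAAAAAAAAAAAAAAAAAAAAAAAAAAAAAAAAAAAAAAAAAAAAAAAAAAAAAAAAAAAAAAAAAAAAAAAAAAAAAAAAAAAAAAAAAAAAAAAAAAAAAAAAAAAAAAAAAAAAAAAAAAAAAAAAAAAAAAAAAAAAAAAAAAAAAAAAAAAAAAAAAAAAAAAAAAAAAAAAAAAAAAAAAAAAAAAAAAAAAAAAAAAAAAAAAAAAAAAAAAAAAAAAAAAAAAAAAAAAAAAAAAAAAAAAAAAAAAAAAAAAAAAAAAAAAAAAAAAAAAAAAAAAAAAAAAAAAAAAAAAAAAAAAAAAAAAAAAAAAAAAAAAAAAAAAAAAAAAAAAAAAAAAAAAAAAAAAAAAAAAAAAAAAAAAAAAAAAAAAAAAAAAAAAAAAAAAAAAAAAAAAAAAAAAAAAAAAAAAAAAAAAAAAAAAAAAAAAAAAAAAAAAAAAAAAAAAAAAAAAAAAAAAAAAAAAAAAAAAAAAAAAAAAAAAAAAAAAAAAAAgAAAAAAAAAAAAAAD+AAAAAAAAAAAAAAH+AAAAAAAAAAAAAAf/AAAAAAAAAAAAAA//AAAAAAAAAAAAAB//gAAAIAAAAAAAAH//gAAAfAAAAAAAAf//wAAA/gAAAAAAA///wAAB/wAAAAAAD///4AAD/4AAAAAAD///4AIH/8AAAAAAD///8AP//+AAAAAAD///+Af///8AAAAAD///+Af///8AAAAAB///+Af///8AAAAAB////A////8AAAAAB/////////8AAAAAB/////////8AAAAAB/////////8AAAAAAP////////8AAAAAAP////////8AAAAAAP////////8AAAAAAH////////8AAAAAAD////////8AAAAAAD////////8AAAAAAB////////8AAAAAAB////////8AAAAAAA////////8AAAAAAAf///////8AAAAAAAP///////8AAAAAAAH///////8AAAAAAAD///////8AAAAAAAB///////8AAAAAAAAf//////8AAAAAAAAP//////8AAAAAAAAH//////8AAAAAAAAB//////8AAAAAAAAA//////8AAAAAAAAAf/////8AAAAAAAAAP/////8AAAAAAAAAD/////8AAAAAAAAAB/////8AAAAAAAAAA/////8AAAAAAAAAAf////8AAAAAAAAAAf////8AAAAAAAAAAP////8AAAAAAAAAAH////8AAAAAAAAAAH////8AAAAAAAAAAH////8AAAAAAAAAAH////8AAAAAAAAAAD////8="/>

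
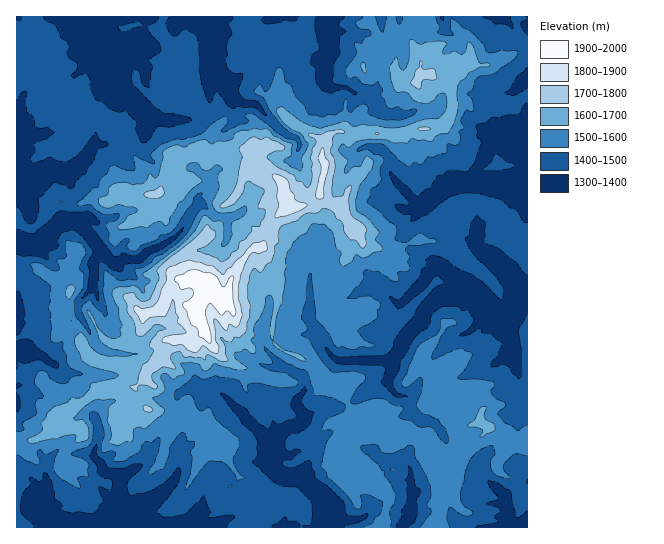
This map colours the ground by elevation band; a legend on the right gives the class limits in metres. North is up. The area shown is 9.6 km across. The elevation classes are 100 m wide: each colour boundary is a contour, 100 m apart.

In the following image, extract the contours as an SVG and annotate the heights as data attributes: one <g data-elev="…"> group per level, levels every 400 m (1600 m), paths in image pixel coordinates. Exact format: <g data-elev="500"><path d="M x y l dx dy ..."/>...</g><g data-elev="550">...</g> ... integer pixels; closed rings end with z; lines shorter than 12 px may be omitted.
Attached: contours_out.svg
<g data-elev="1600"><path d="M114 445l4 0 7-3 6 0 4-13 4-2 6 2 18-15 1-5-11-11 8-4 4-4-1-7-3-5 1-4 5 0 7 5 4-3 6-2 1-3-4-8 10-1 7 2 7 7 5-2 4-6 21 7 7 0 5-1-12-11-1-4 1-2 6 0 4-3 6 5 4-1 0-6-4-6 4-6-1-9 8-13 3-8 1-7 3-3 3 2 2 6-4 27 3 15 14 9 15 7 4 0-7-7-16-4-10-9 3-24 7-15 2-21-1-7 2-7 0-8 1-6 6-10 8-8 5-2 5-8 3-2 11 1 7 7 4 16 5 6-2 8 3 5 9-4 6-8 5 4 3 0 8-5 8-2 2-2-8-10 4-5-1-4-11-12-9-7-2-4-1-6 5-15 11-16 2-9-7-5-5 10-8 1-7 7-2-4 4-9-9-10 0-2 3-5 7 3 8-5 10-3 18 1 9 3 13 0 6-5 5 2 5 0 8 1 6-6 12-2 5-10 4-13-1-19 2-8 6-4 5-7 9-5 8 0 3-2-3-2-8 0-5-15-4-6-3 1-1 7-3 4-2 0-7-3-10 3-2-1 1-3 4-5-2-3-18 0-6 2-10-5-2 3 0 19-4 8-4 0-4-12-8 10 2 14 4 10 12 2 8 8 13 2 6-3 4-5 7-2 2 8-1 7-2 5-6 5-13 1-19 7-11 2-32-3-9 1-8-5-27 7-17-6-19-15-2 0-5 3 5 9 10 10 10 5 7 9-6 15 1 7-2 6-10-4-7-5 1-3 6-4 1-10-1-2-17-7-7-7-13 0-12 1-6 3-3 6-4 2-11 0-7 3-5-4-3 0-13 4-5 3-8-2-8 2-6 6 0 5-6 19-3 1-4-5-4 8-4 3-9 1-8-3-11 2-5 3-2 7-8 4-1 3 2 4 6 3 13-4 18 5 0 2-8 4-4 6-7 5 1 4 22-4 6 2 7-5 5-1 7 4 3-3 1-6 8-14 5-3 9-11 10-8 0-2-8-6-7-3 1-5 6-3 4 1 3 6 4 1 5 0 7-5 5 3 0 2-4 5 0 15-6 12 1 4 4 5 5 2 9-1 14-6 2 3-4 7-11 6-1 7 1 6-3 8-4 3-3 0 0-1 2-8-2-15-8 0-7-6-4 0-8 14-8 9-44 34 0 3 7 5-5 5-1 7-2 0-3-4-5-3-15 1-5 2-2 6 7 14 0 9 3 7-2 5 1 5-2 2-6 2-8-4-7-8-5-10-6-7 0 3 8 13 4 13 4 4 8 6 27 5-15 3-14-1-8-2-8-5-10-15-4-1-4 4-1 5 8 19 8 5 21 5 8 4-4 3-24 5-1 6-8 8-11 1-4 4-13 5-7 6-2 5-3 4 1 7-2 2-12 7-2 3 3 3 3 0 41-10 2 1-1 7 3 1 8-2 3-4-1-11-5-6-8 0-1-2 9-10 10-7 5-2 5 1 8-1 5 2-7 6-2 14 5 14-3 8z"/><path d="M480 437l2 0 11-6 2-2-2-6-8-5-1-4 3-7-2-1-4 1-6 12-7 7 10 2 4 2 1 3z"/><path d="M69 299l2-2 4-7 0-3-2-2-4 0-3 5 0 5z"/><path d="M364 73l2 0 0-3-1-7-2-1-2 4z"/></g>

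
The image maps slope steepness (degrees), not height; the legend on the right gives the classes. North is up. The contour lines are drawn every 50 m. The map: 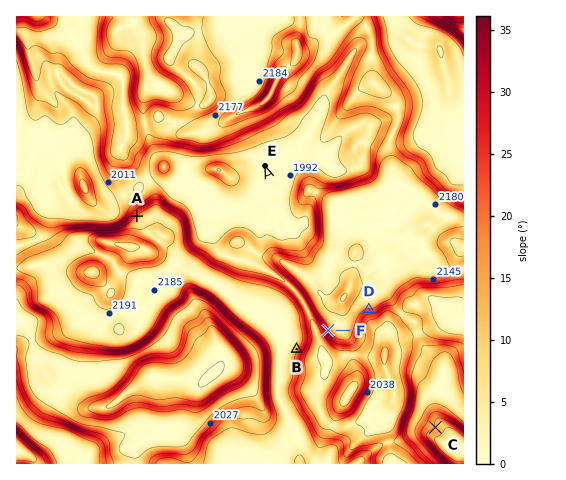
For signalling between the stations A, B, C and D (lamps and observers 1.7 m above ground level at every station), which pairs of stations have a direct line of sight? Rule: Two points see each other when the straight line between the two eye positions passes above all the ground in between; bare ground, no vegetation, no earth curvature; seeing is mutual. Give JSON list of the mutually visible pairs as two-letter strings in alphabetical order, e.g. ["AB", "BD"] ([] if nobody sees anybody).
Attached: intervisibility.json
["BC", "CD"]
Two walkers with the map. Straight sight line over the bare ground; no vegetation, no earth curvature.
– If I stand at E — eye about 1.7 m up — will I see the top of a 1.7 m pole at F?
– No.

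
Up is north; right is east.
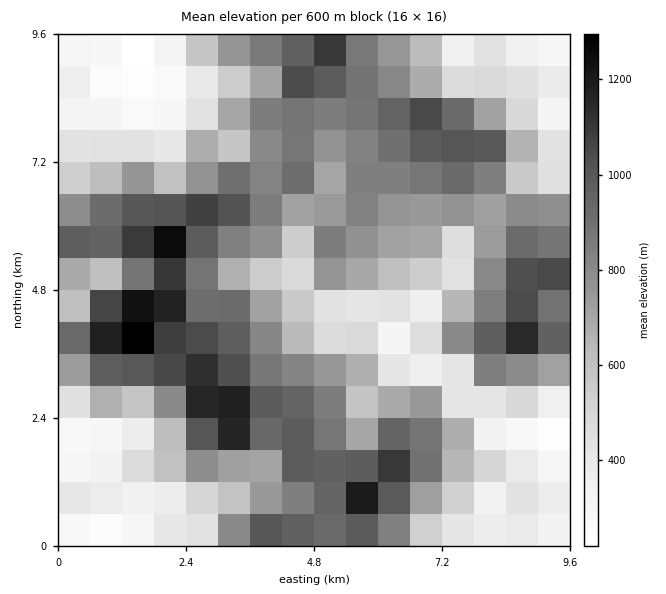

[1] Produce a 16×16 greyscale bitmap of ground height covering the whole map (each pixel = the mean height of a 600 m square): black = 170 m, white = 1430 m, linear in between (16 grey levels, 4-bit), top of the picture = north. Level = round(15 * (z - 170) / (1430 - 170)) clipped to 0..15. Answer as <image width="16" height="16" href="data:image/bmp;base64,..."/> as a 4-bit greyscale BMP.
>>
<image width="16" height="16" href="data:image/bmp;base64,Qk32AAAAAAAAAHYAAAAoAAAAEAAAABAAAAABAAQAAAAAAIAAAAATCwAAEwsAABAAAAAAAAAAAAAAABEREQAiIiIAMzMzAERERABVVVUAZmZmAHd3dwCIiIgAmZmZAKqqqgC7u7sAzMzMAN3d3QDu7u4A////ABEjOKmahDIyMiJFeJynQjISRXdqmrlkMhElrJqGmWIRNljMqYVnM0J6q7qIdjI4d5zbqoVEI4rJW9yZZTMyaKllm5ZEdlQ4qqm9qHSHZjeYeaq6hnh3d3dFdXmJaIiYUzMzZYh4mqpjIhE2iYmalkIhETVqqYZEMyESV4m4dSMh"/>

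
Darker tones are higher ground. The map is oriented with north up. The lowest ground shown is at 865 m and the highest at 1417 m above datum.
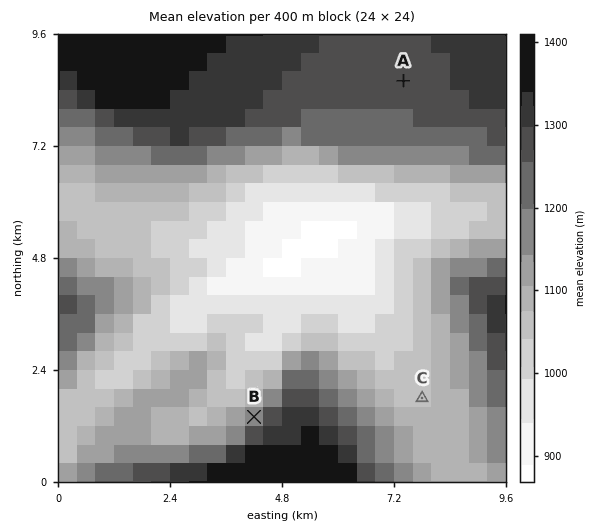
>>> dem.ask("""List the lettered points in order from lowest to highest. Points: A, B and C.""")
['C', 'B', 'A']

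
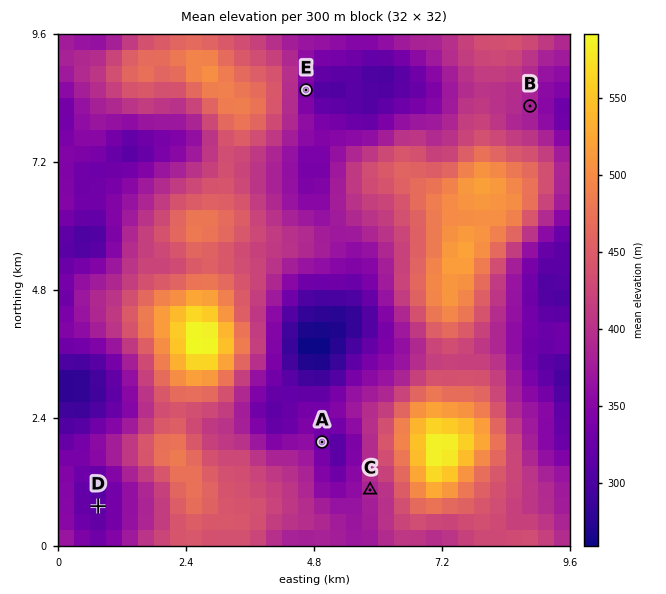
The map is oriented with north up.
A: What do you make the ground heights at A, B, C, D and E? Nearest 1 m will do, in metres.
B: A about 330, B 384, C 385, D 314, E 336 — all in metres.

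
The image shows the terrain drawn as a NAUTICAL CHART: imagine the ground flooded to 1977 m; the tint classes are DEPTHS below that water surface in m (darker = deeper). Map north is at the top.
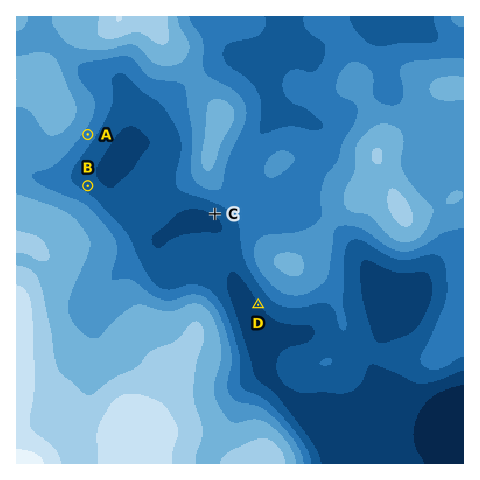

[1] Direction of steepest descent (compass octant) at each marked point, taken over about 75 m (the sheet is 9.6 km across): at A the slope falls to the SE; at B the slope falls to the NE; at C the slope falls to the SW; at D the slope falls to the SW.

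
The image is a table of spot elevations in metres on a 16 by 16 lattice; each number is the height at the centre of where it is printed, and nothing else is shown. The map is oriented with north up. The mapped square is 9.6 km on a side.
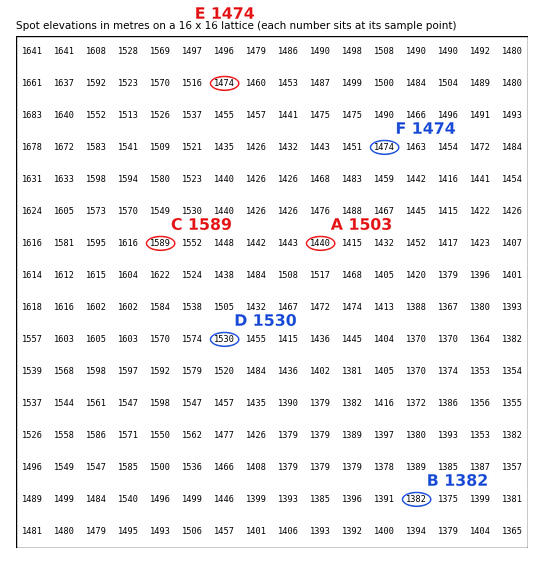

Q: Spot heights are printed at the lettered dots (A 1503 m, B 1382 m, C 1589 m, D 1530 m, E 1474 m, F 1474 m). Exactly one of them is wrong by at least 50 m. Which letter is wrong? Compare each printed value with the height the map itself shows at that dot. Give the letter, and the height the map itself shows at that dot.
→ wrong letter A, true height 1440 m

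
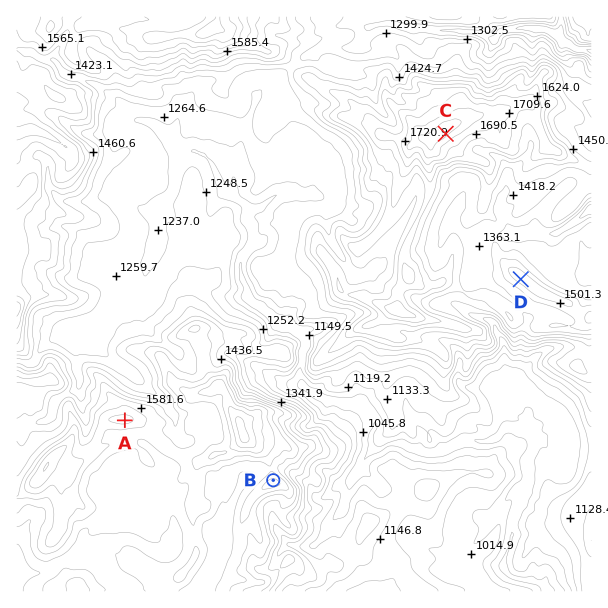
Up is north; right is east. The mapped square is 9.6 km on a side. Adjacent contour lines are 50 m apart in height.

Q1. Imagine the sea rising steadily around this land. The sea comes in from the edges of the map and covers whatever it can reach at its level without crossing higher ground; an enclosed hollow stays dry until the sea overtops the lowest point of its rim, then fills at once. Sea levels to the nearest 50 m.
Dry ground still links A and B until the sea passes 1550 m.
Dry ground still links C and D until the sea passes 1400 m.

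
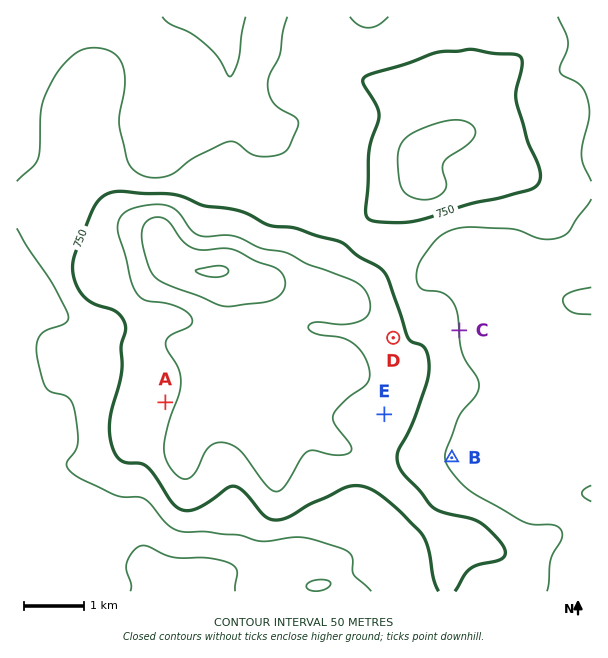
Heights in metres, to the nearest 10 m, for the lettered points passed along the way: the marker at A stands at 790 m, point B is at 700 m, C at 700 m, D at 770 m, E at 770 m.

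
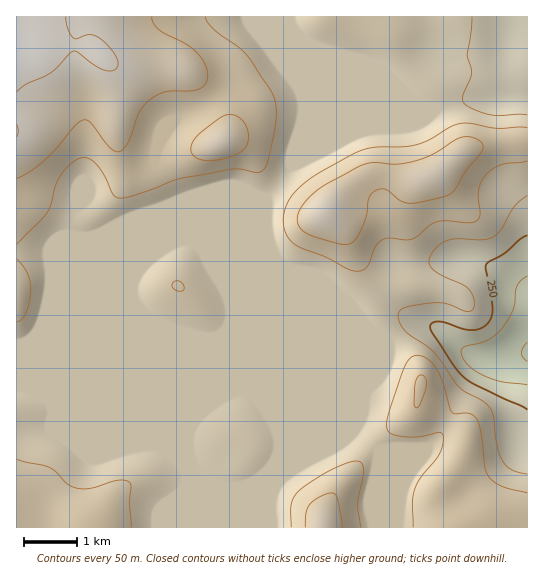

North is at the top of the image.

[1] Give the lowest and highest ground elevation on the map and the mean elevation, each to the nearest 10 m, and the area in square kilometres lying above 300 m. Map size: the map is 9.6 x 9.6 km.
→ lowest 150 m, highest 470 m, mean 340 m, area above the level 84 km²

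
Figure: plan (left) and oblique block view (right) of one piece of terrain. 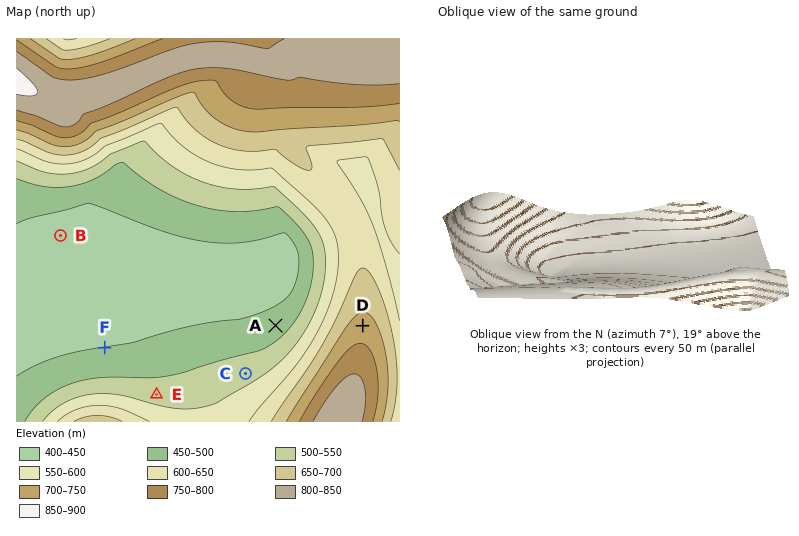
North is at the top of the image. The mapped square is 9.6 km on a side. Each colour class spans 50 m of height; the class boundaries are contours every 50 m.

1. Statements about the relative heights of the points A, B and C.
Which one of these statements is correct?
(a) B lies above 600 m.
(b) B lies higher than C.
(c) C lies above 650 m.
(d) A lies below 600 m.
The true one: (d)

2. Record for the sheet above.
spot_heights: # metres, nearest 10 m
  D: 720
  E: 530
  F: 450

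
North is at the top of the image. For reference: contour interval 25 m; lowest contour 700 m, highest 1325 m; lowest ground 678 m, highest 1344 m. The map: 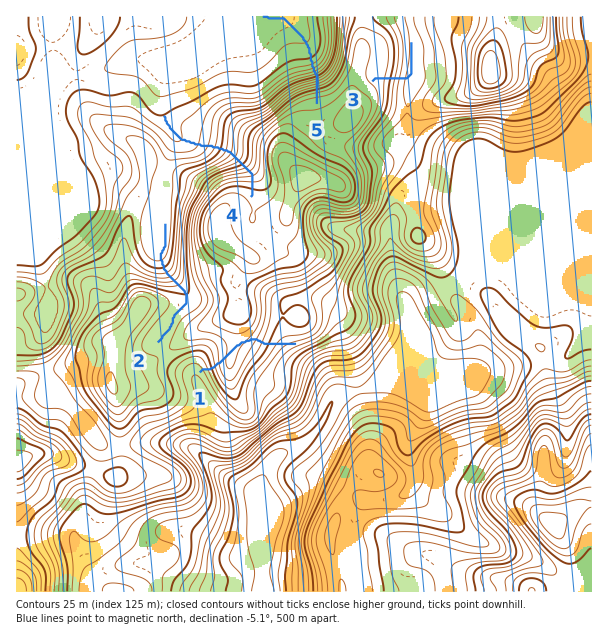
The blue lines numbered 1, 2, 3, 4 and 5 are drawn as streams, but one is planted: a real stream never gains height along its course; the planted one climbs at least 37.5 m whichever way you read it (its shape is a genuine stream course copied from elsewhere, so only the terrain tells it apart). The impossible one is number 1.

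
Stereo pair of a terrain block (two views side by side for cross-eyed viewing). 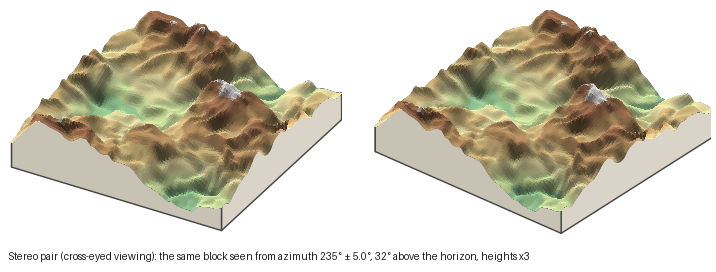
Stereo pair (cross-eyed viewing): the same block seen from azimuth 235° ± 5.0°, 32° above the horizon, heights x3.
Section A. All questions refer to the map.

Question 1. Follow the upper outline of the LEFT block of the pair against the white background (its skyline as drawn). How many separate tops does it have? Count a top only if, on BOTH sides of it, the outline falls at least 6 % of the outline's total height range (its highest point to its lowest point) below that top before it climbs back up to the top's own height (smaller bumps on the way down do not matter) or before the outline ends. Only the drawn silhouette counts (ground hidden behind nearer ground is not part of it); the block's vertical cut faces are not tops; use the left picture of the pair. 2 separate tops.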